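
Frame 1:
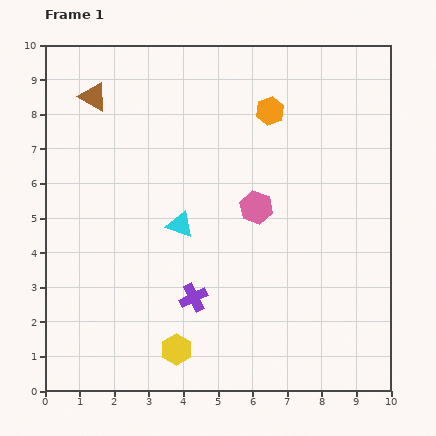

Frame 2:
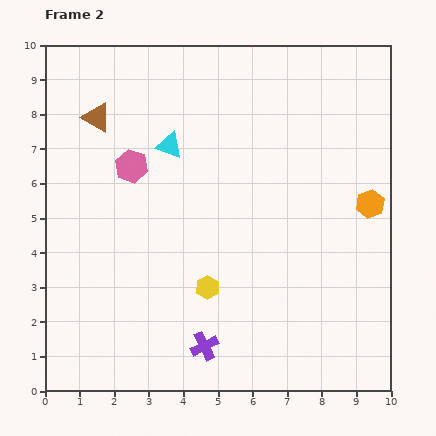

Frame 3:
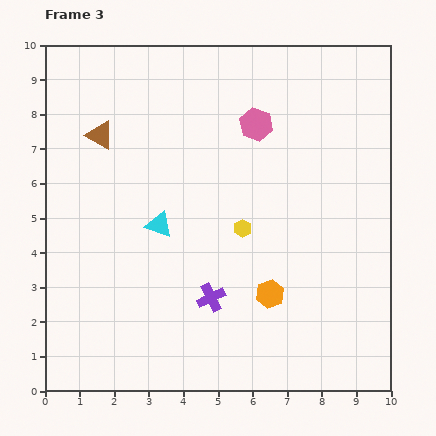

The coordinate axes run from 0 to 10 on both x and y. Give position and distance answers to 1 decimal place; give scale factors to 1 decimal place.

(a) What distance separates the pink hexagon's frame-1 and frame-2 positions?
3.8

The pink hexagon moved from (6.1, 5.3) to (2.5, 6.5), a distance of √(3.6² + 1.2²) ≈ 3.8.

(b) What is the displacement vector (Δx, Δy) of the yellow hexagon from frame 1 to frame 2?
(0.9, 1.8)

The yellow hexagon was at (3.8, 1.2) in frame 1 and (4.7, 3.0) in frame 2.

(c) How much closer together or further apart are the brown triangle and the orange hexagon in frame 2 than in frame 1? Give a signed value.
+3.2

Distance in frame 1: 5.1. Distance in frame 2: 8.3.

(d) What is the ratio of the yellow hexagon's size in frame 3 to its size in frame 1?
0.6×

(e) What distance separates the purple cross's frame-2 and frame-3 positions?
1.4

The purple cross moved from (4.6, 1.3) to (4.8, 2.7), a distance of √(0.2² + 1.4²) ≈ 1.4.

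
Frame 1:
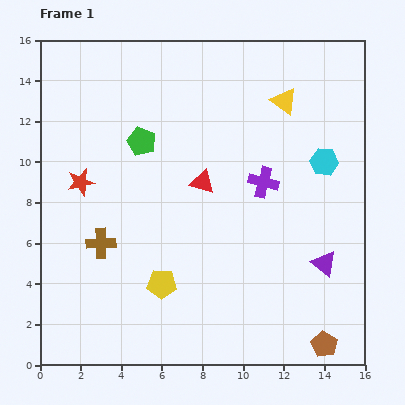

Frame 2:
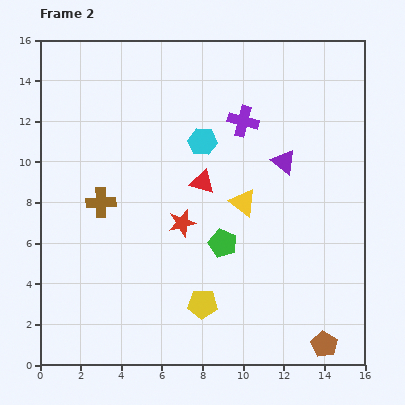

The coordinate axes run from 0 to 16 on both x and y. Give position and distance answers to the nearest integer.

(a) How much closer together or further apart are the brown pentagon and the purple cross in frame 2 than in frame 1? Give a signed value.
+3

Distance in frame 1: 9. Distance in frame 2: 12.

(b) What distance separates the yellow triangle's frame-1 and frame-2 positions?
5

The yellow triangle moved from (12, 13) to (10, 8), a distance of √(2² + 5²) ≈ 5.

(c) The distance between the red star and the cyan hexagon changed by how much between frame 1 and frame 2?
-8

Distance in frame 1: 12. Distance in frame 2: 4.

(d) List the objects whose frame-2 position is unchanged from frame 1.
the red triangle, the brown pentagon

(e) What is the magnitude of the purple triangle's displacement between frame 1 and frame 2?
5

The purple triangle moved from (14, 5) to (12, 10), a distance of √(2² + 5²) ≈ 5.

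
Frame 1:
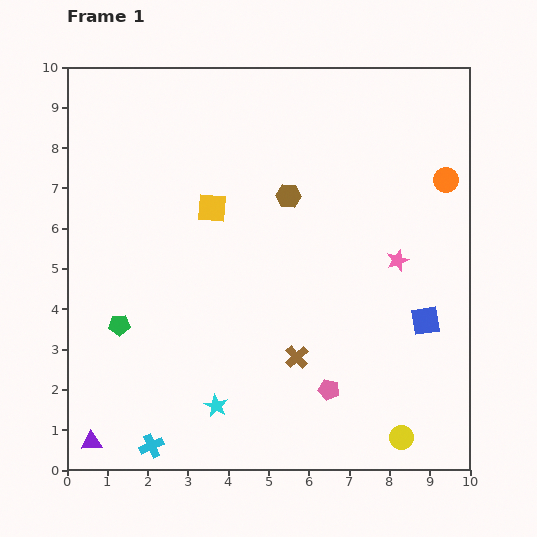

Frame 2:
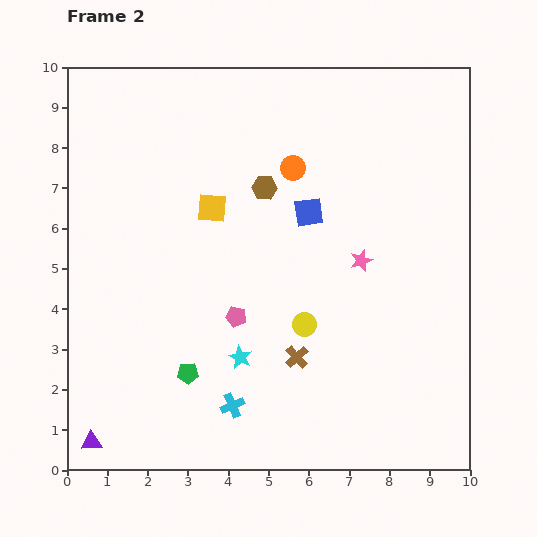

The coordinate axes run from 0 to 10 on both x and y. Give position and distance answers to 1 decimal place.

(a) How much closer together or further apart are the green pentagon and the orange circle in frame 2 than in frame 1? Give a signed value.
-3.2

Distance in frame 1: 8.9. Distance in frame 2: 5.7.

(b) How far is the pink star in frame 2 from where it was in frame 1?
0.9

The pink star moved from (8.2, 5.2) to (7.3, 5.2), a distance of √(0.9² + 0.0²) ≈ 0.9.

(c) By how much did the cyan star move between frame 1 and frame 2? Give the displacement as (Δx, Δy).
(0.6, 1.2)

The cyan star was at (3.7, 1.6) in frame 1 and (4.3, 2.8) in frame 2.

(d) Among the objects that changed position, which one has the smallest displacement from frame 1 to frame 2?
the brown hexagon

(moved 0.6)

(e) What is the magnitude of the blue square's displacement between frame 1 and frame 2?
4.0

The blue square moved from (8.9, 3.7) to (6.0, 6.4), a distance of √(2.9² + 2.7²) ≈ 4.0.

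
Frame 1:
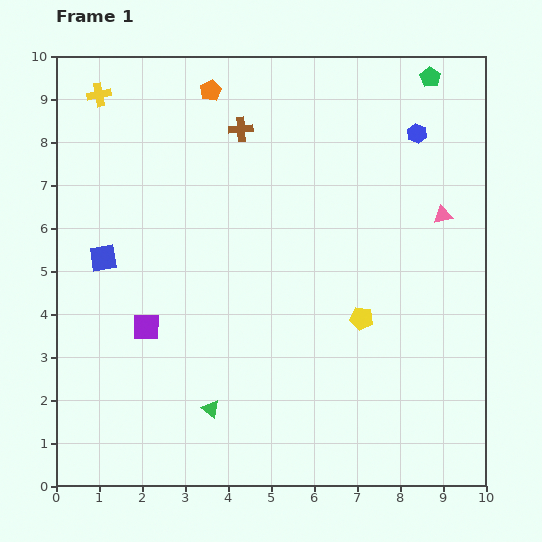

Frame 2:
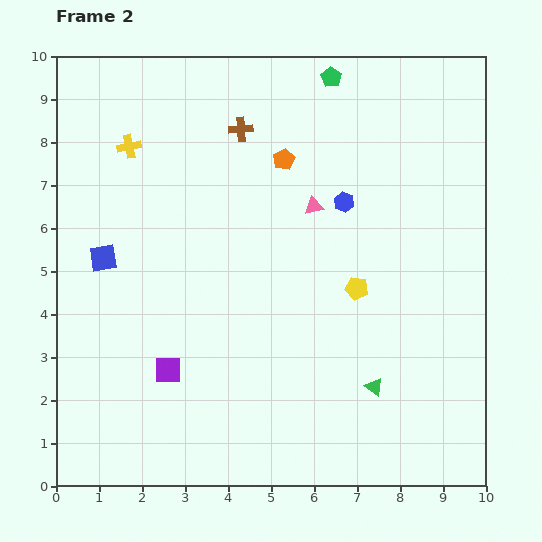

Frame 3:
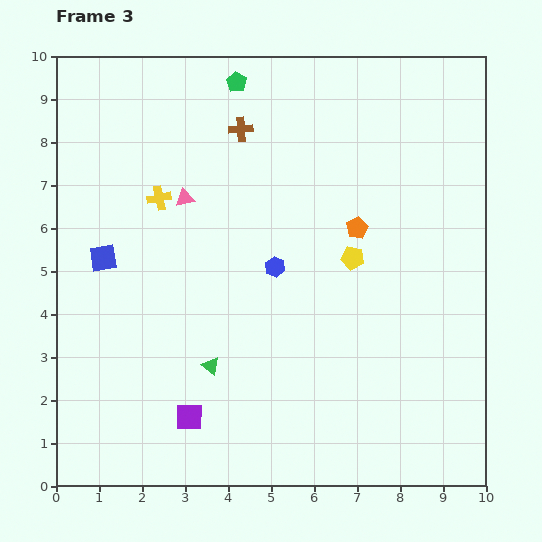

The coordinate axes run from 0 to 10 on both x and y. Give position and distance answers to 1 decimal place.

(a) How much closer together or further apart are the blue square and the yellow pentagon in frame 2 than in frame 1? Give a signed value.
-0.3

Distance in frame 1: 6.2. Distance in frame 2: 5.9.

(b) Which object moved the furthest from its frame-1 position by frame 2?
the green triangle

(moved 3.8; next 3.0)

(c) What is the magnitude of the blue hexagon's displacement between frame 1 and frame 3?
4.5

The blue hexagon moved from (8.4, 8.2) to (5.1, 5.1), a distance of √(3.3² + 3.1²) ≈ 4.5.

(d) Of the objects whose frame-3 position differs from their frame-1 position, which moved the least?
the green triangle

(moved 1.0)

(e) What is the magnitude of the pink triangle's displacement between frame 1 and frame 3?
6.0

The pink triangle moved from (9.0, 6.3) to (3.0, 6.7), a distance of √(6.0² + 0.4²) ≈ 6.0.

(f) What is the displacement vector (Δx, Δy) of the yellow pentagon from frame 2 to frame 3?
(-0.1, 0.7)

The yellow pentagon was at (7.0, 4.6) in frame 2 and (6.9, 5.3) in frame 3.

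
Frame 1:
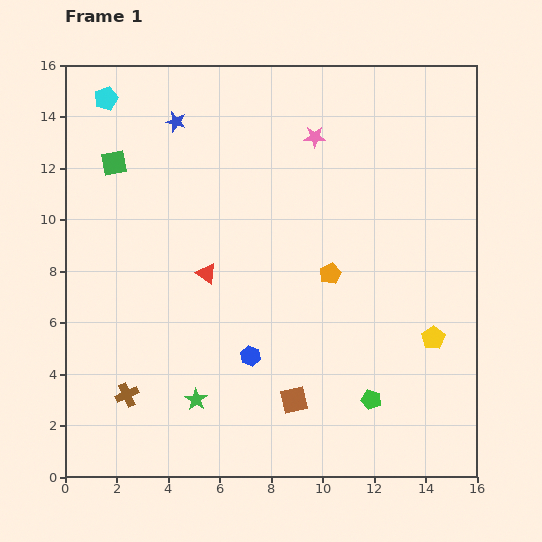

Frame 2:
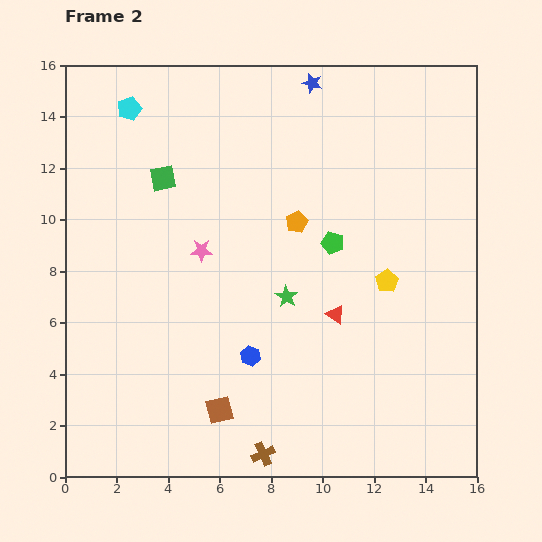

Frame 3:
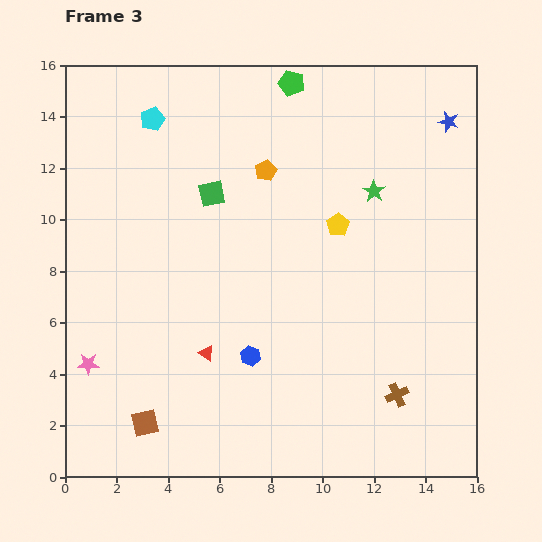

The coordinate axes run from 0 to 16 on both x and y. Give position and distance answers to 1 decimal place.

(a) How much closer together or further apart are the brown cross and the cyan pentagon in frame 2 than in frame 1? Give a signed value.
+2.9

Distance in frame 1: 11.5. Distance in frame 2: 14.4.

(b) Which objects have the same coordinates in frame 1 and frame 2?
the blue hexagon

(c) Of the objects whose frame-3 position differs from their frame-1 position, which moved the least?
the cyan pentagon

(moved 2.0)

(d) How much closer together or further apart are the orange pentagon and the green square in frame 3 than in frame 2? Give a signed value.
-3.2

Distance in frame 2: 5.5. Distance in frame 3: 2.3.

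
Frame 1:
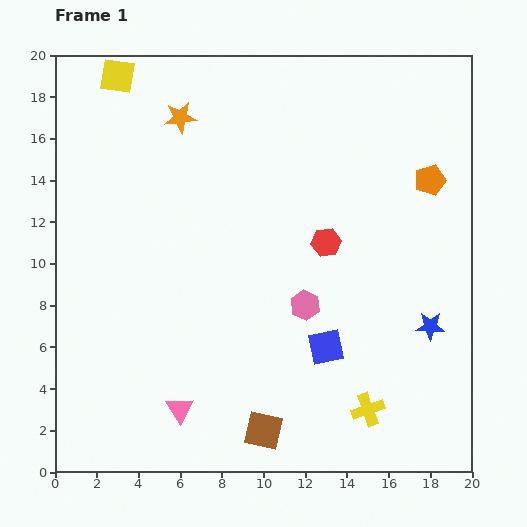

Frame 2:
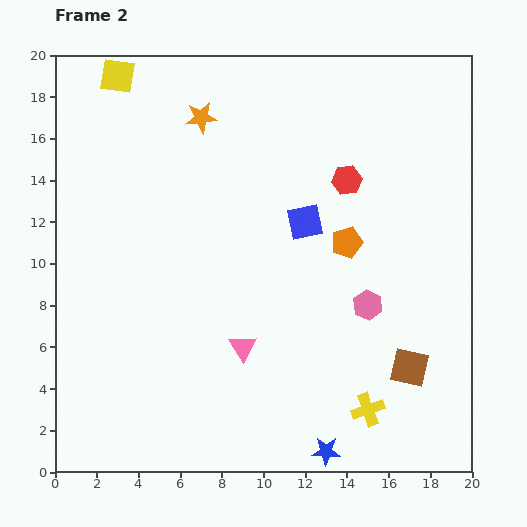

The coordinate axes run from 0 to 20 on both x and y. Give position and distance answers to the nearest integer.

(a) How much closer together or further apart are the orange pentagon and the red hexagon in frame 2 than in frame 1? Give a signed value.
-3

Distance in frame 1: 6. Distance in frame 2: 3.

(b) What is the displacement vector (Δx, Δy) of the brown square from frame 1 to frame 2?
(7, 3)

The brown square was at (10, 2) in frame 1 and (17, 5) in frame 2.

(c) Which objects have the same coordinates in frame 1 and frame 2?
the yellow square, the yellow cross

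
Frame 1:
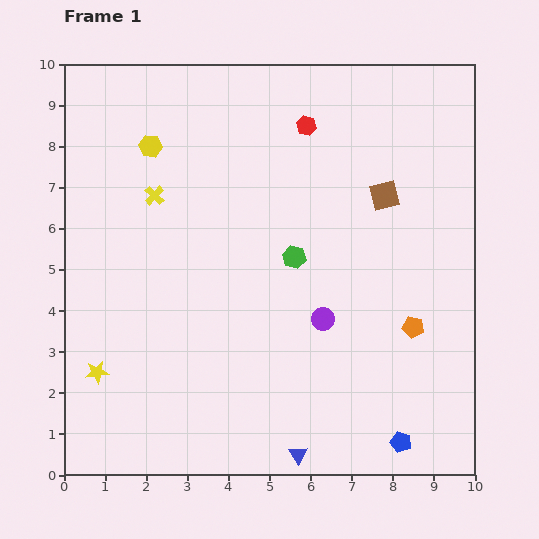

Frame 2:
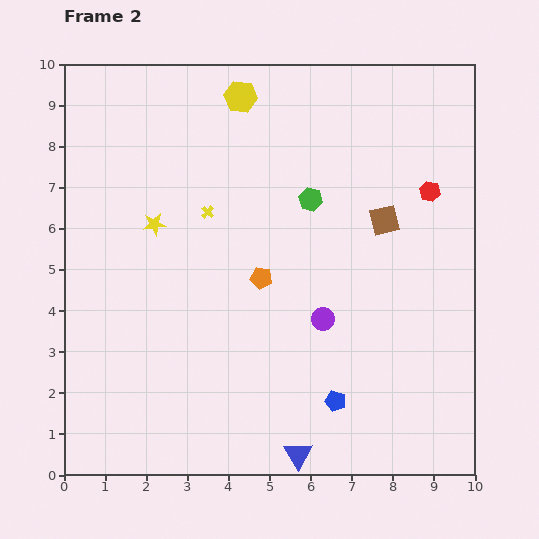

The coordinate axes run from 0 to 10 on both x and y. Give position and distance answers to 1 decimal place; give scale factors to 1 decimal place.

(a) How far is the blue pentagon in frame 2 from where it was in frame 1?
1.9

The blue pentagon moved from (8.2, 0.8) to (6.6, 1.8), a distance of √(1.6² + 1.0²) ≈ 1.9.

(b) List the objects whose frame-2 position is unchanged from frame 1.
the purple circle, the blue triangle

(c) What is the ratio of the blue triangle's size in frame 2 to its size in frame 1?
1.6×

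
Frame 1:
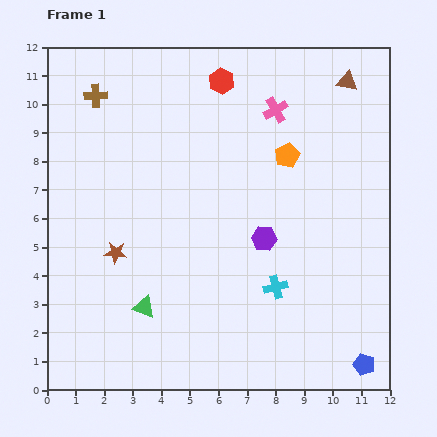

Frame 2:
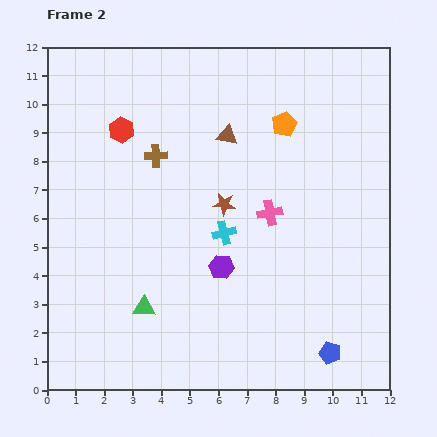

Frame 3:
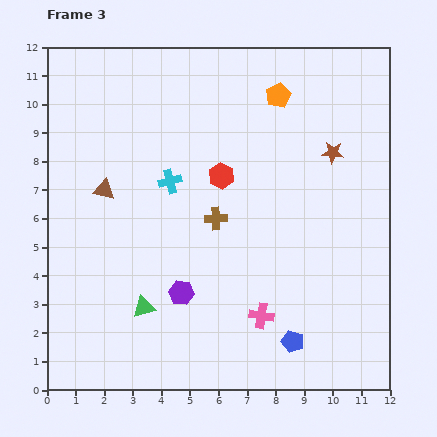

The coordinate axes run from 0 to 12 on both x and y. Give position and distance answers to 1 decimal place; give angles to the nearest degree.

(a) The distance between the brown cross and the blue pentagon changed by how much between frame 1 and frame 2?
-4.1

Distance in frame 1: 13.3. Distance in frame 2: 9.2.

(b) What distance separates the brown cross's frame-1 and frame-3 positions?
6.0

The brown cross moved from (1.7, 10.3) to (5.9, 6.0), a distance of √(4.2² + 4.3²) ≈ 6.0.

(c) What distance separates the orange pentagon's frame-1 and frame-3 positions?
2.1

The orange pentagon moved from (8.4, 8.2) to (8.1, 10.3), a distance of √(0.3² + 2.1²) ≈ 2.1.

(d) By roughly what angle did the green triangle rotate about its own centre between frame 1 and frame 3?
35° counter-clockwise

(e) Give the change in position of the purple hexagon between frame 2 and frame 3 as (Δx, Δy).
(-1.4, -0.9)

The purple hexagon was at (6.1, 4.3) in frame 2 and (4.7, 3.4) in frame 3.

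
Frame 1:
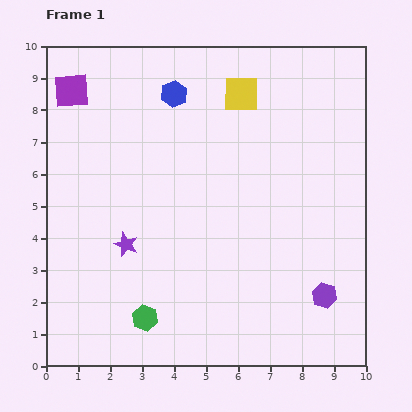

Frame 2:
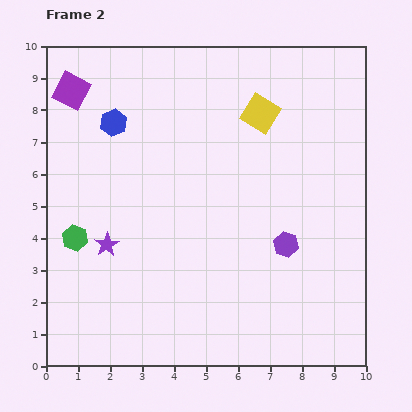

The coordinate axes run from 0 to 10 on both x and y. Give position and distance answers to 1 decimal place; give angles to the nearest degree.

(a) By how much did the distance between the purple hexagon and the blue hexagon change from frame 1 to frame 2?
-1.3

Distance in frame 1: 7.9. Distance in frame 2: 6.6.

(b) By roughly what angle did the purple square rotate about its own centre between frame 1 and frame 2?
32° clockwise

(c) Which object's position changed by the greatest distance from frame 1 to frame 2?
the green hexagon

(moved 3.3; next 2.1)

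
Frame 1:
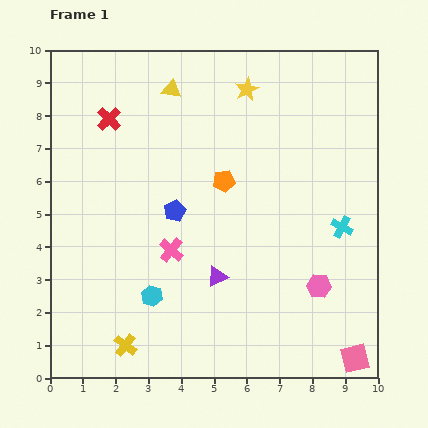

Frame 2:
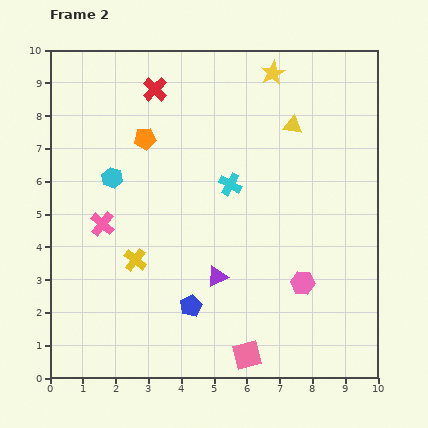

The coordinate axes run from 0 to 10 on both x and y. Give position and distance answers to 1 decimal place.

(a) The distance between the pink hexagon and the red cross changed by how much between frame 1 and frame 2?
-0.8

Distance in frame 1: 8.2. Distance in frame 2: 7.4.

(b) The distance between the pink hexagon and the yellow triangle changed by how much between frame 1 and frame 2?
-2.7

Distance in frame 1: 7.5. Distance in frame 2: 4.8.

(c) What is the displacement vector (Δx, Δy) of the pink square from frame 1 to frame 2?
(-3.3, 0.1)

The pink square was at (9.3, 0.6) in frame 1 and (6.0, 0.7) in frame 2.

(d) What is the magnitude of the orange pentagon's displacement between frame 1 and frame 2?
2.7

The orange pentagon moved from (5.3, 6.0) to (2.9, 7.3), a distance of √(2.4² + 1.3²) ≈ 2.7.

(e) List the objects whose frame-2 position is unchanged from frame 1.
the purple triangle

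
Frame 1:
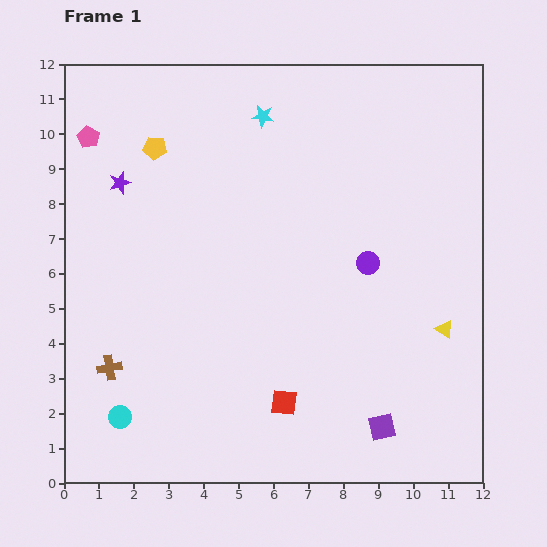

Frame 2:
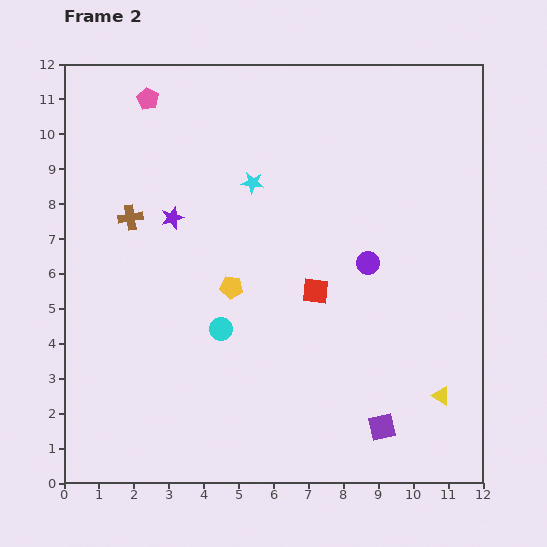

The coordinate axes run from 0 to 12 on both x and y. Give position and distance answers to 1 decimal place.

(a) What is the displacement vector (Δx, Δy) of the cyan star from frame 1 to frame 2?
(-0.3, -1.9)

The cyan star was at (5.7, 10.5) in frame 1 and (5.4, 8.6) in frame 2.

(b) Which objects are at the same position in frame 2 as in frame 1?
the purple square, the purple circle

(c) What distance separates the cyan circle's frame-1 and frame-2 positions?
3.8

The cyan circle moved from (1.6, 1.9) to (4.5, 4.4), a distance of √(2.9² + 2.5²) ≈ 3.8.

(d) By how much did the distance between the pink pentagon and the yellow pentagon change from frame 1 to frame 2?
+4.0

Distance in frame 1: 1.9. Distance in frame 2: 5.9.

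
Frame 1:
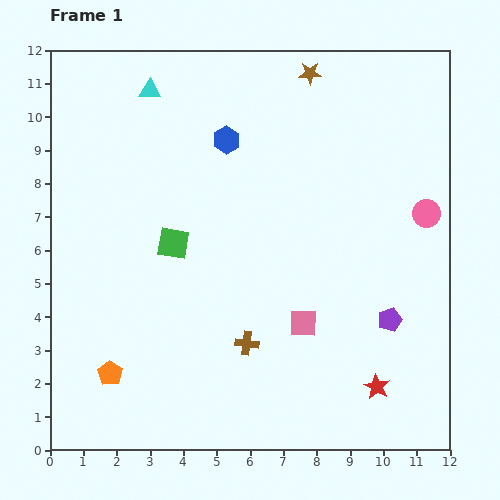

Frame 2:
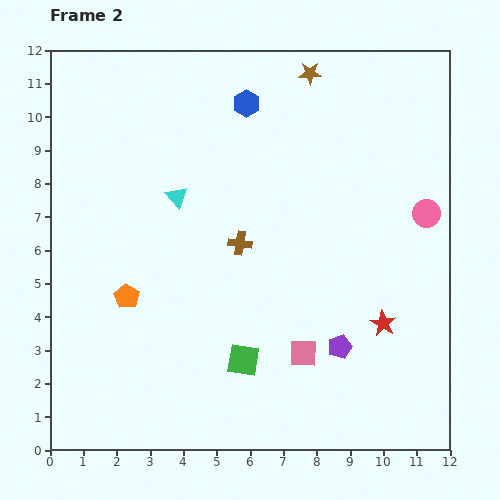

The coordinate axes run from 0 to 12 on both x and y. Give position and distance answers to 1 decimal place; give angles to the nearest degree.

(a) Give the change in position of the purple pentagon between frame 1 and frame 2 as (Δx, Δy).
(-1.5, -0.8)

The purple pentagon was at (10.2, 3.9) in frame 1 and (8.7, 3.1) in frame 2.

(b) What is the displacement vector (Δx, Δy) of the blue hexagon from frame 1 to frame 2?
(0.6, 1.1)

The blue hexagon was at (5.3, 9.3) in frame 1 and (5.9, 10.4) in frame 2.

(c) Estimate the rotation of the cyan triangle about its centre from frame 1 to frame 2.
48° clockwise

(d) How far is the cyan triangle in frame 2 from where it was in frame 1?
3.3

The cyan triangle moved from (3.0, 10.8) to (3.8, 7.6), a distance of √(0.8² + 3.2²) ≈ 3.3.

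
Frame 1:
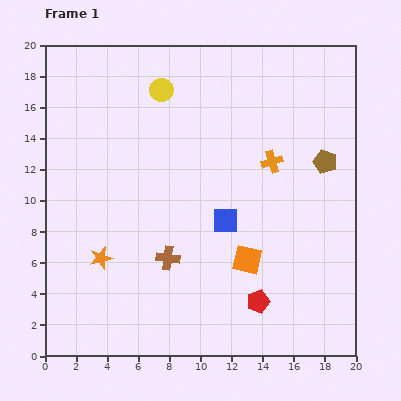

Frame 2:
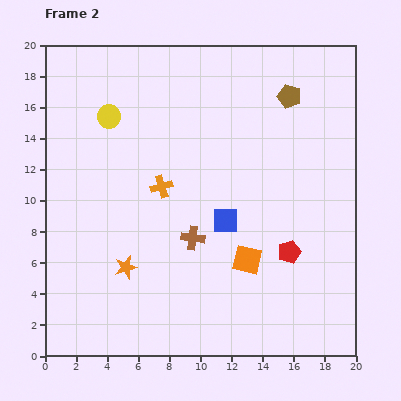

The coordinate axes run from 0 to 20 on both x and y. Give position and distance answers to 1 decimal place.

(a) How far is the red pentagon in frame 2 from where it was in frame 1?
3.8

The red pentagon moved from (13.7, 3.5) to (15.7, 6.7), a distance of √(2.0² + 3.2²) ≈ 3.8.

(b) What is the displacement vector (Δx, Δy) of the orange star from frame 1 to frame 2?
(1.6, -0.6)

The orange star was at (3.6, 6.3) in frame 1 and (5.2, 5.7) in frame 2.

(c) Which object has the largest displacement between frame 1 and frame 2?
the orange cross

(moved 7.3; next 4.8)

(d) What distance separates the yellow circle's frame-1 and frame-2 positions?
3.8

The yellow circle moved from (7.5, 17.1) to (4.1, 15.4), a distance of √(3.4² + 1.7²) ≈ 3.8.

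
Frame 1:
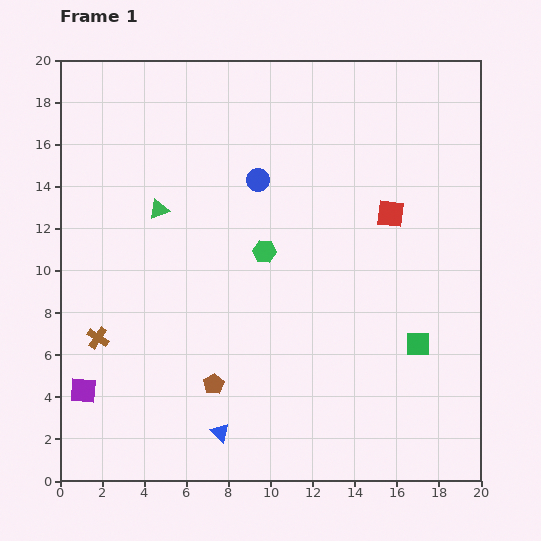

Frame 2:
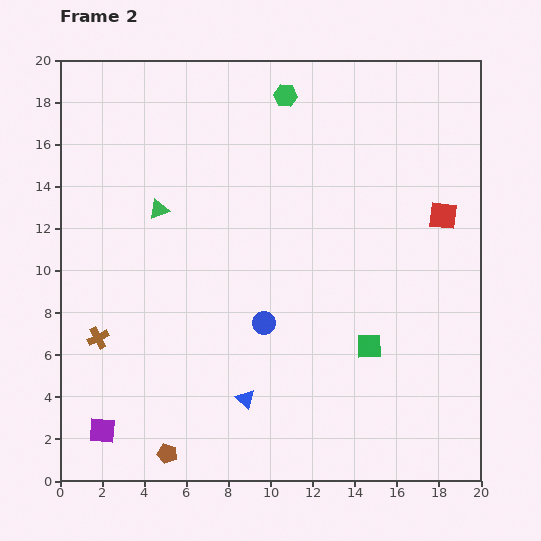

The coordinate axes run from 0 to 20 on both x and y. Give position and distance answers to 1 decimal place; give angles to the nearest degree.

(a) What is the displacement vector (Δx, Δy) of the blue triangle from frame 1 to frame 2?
(1.2, 1.6)

The blue triangle was at (7.6, 2.3) in frame 1 and (8.8, 3.9) in frame 2.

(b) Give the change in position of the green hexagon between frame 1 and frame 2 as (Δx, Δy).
(1.0, 7.4)

The green hexagon was at (9.7, 10.9) in frame 1 and (10.7, 18.3) in frame 2.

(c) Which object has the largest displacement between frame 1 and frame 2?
the green hexagon

(moved 7.5; next 6.8)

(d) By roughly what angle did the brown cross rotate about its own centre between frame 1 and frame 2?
29° clockwise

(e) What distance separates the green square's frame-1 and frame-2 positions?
2.3

The green square moved from (17.0, 6.5) to (14.7, 6.4), a distance of √(2.3² + 0.1²) ≈ 2.3.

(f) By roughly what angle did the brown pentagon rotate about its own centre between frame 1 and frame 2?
26° counter-clockwise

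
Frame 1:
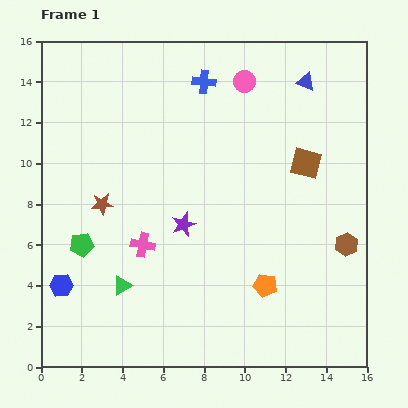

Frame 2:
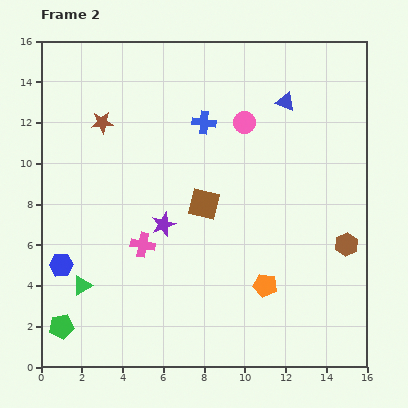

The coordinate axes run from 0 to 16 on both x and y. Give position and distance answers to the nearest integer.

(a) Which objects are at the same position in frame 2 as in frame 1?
the pink cross, the brown hexagon, the orange pentagon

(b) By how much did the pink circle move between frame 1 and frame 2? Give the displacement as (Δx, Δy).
(0, -2)

The pink circle was at (10, 14) in frame 1 and (10, 12) in frame 2.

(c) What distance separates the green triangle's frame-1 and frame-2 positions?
2

The green triangle moved from (4, 4) to (2, 4), a distance of √(2² + 0²) ≈ 2.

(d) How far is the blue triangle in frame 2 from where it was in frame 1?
1

The blue triangle moved from (13, 14) to (12, 13), a distance of √(1² + 1²) ≈ 1.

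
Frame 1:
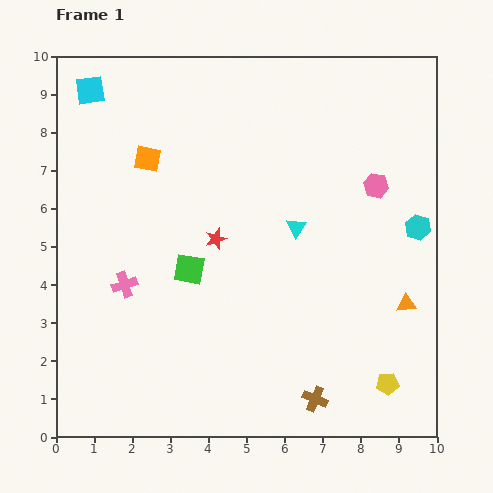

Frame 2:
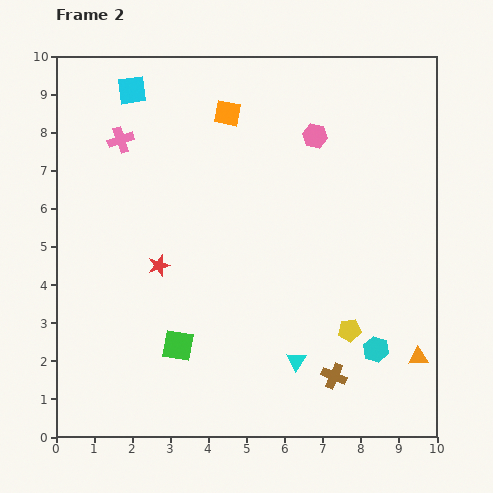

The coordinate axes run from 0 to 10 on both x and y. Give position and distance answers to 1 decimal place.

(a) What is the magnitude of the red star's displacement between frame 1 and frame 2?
1.7

The red star moved from (4.2, 5.2) to (2.7, 4.5), a distance of √(1.5² + 0.7²) ≈ 1.7.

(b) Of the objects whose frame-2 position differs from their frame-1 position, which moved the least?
the brown cross

(moved 0.8)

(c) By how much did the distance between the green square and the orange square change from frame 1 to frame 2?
+3.1

Distance in frame 1: 3.1. Distance in frame 2: 6.2.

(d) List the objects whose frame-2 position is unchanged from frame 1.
none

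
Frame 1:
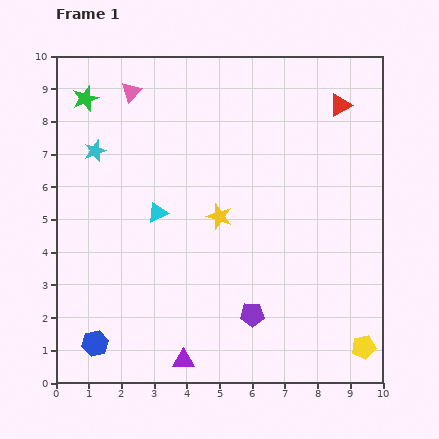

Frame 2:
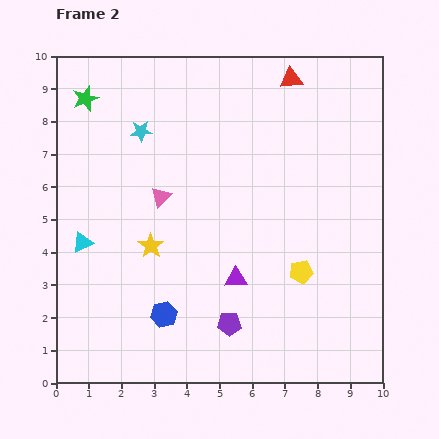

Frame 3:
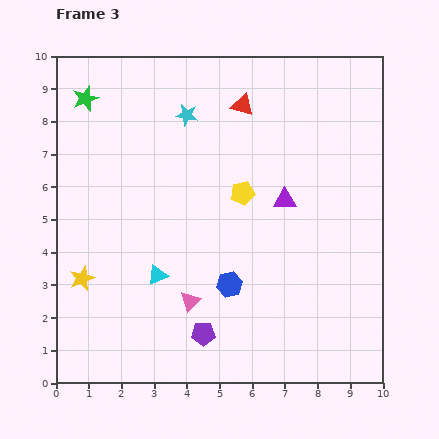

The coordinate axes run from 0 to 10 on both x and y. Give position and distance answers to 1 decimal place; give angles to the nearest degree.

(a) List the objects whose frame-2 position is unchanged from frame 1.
the green star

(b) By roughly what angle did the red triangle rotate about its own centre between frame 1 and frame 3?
47° clockwise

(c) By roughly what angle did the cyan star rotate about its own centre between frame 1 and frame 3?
30° clockwise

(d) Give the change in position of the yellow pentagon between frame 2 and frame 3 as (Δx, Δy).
(-1.8, 2.4)

The yellow pentagon was at (7.5, 3.4) in frame 2 and (5.7, 5.8) in frame 3.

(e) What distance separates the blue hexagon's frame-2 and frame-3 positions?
2.2

The blue hexagon moved from (3.3, 2.1) to (5.3, 3.0), a distance of √(2.0² + 0.9²) ≈ 2.2.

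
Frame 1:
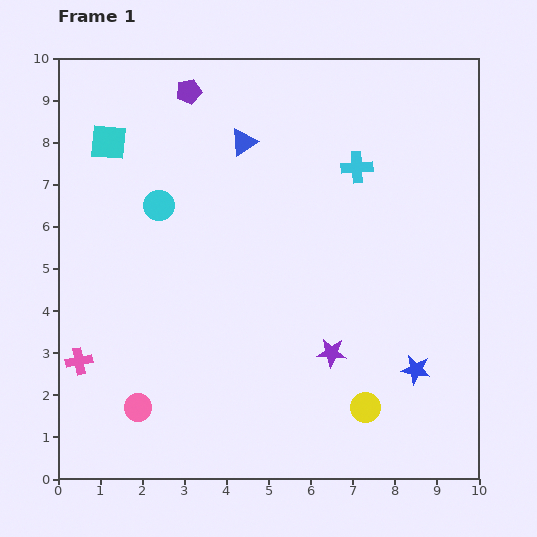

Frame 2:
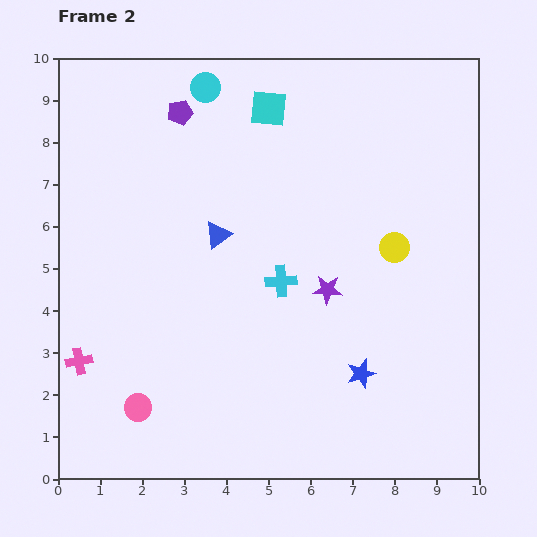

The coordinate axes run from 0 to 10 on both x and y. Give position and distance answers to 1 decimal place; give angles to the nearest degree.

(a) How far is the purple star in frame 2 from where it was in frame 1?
1.5

The purple star moved from (6.5, 3.0) to (6.4, 4.5), a distance of √(0.1² + 1.5²) ≈ 1.5.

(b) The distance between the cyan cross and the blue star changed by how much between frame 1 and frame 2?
-2.1

Distance in frame 1: 5.0. Distance in frame 2: 2.9.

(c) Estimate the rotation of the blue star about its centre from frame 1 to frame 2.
27° counter-clockwise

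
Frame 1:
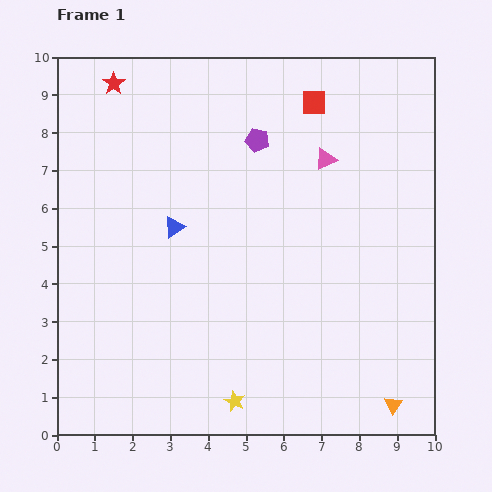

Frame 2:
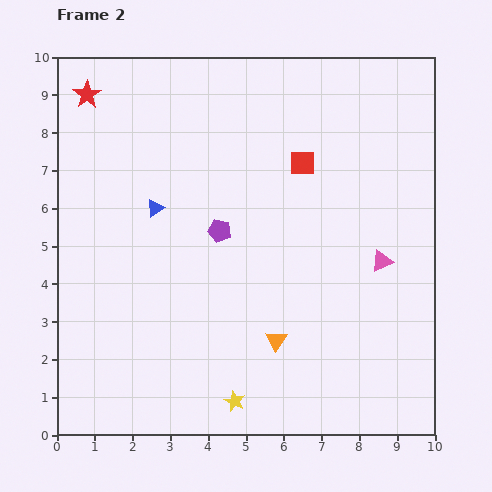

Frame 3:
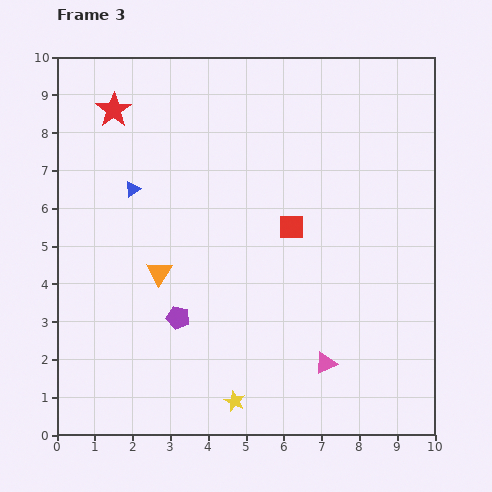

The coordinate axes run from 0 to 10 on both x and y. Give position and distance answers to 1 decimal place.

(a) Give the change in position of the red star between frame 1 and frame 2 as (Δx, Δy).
(-0.7, -0.3)

The red star was at (1.5, 9.3) in frame 1 and (0.8, 9.0) in frame 2.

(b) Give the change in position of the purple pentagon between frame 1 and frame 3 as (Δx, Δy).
(-2.1, -4.7)

The purple pentagon was at (5.3, 7.8) in frame 1 and (3.2, 3.1) in frame 3.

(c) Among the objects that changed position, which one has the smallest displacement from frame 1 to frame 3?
the red star

(moved 0.7)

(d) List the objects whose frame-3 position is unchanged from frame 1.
the yellow star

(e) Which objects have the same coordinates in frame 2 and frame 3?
the yellow star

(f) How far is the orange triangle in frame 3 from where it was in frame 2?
3.6

The orange triangle moved from (5.8, 2.5) to (2.7, 4.3), a distance of √(3.1² + 1.8²) ≈ 3.6.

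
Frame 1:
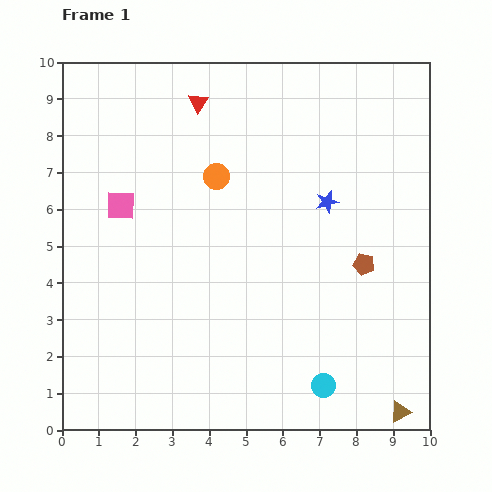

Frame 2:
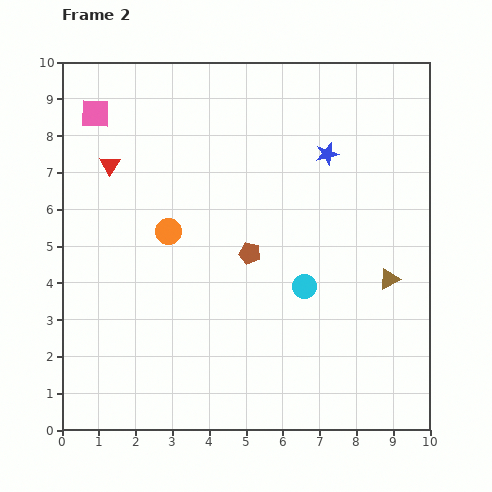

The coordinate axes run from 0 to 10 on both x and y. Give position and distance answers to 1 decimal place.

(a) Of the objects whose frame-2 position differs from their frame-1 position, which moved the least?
the blue star

(moved 1.3)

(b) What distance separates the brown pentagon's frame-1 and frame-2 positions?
3.1

The brown pentagon moved from (8.2, 4.5) to (5.1, 4.8), a distance of √(3.1² + 0.3²) ≈ 3.1.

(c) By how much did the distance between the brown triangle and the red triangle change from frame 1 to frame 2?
-1.8

Distance in frame 1: 10.0. Distance in frame 2: 8.2.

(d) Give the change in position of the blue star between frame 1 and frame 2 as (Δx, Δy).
(0.0, 1.3)

The blue star was at (7.2, 6.2) in frame 1 and (7.2, 7.5) in frame 2.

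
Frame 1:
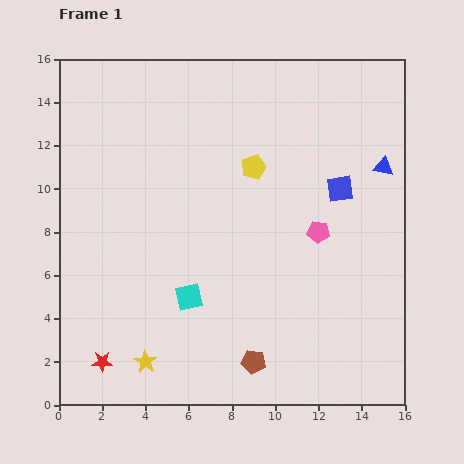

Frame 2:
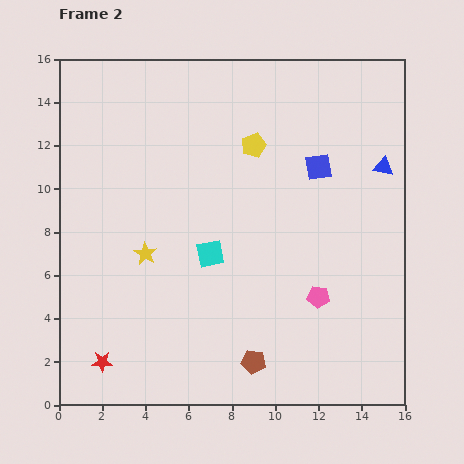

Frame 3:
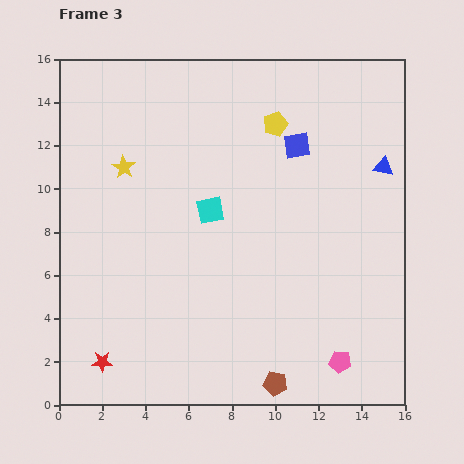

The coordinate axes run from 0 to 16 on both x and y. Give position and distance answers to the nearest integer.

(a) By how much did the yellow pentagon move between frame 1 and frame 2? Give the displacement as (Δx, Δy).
(0, 1)

The yellow pentagon was at (9, 11) in frame 1 and (9, 12) in frame 2.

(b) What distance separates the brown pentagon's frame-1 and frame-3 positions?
1

The brown pentagon moved from (9, 2) to (10, 1), a distance of √(1² + 1²) ≈ 1.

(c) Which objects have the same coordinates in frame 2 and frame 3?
the red star, the blue triangle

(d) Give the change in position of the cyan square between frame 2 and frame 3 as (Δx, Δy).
(0, 2)

The cyan square was at (7, 7) in frame 2 and (7, 9) in frame 3.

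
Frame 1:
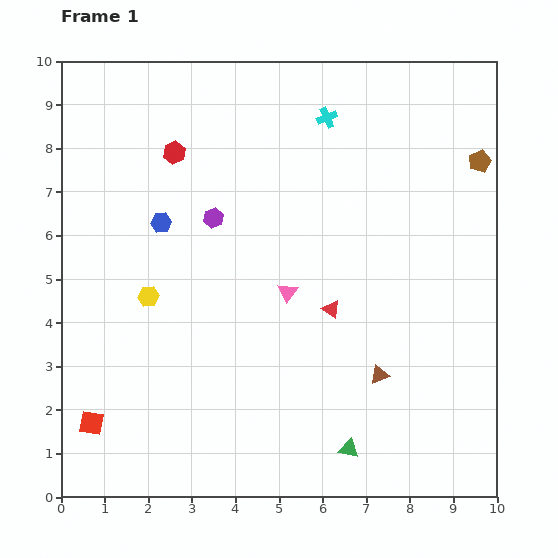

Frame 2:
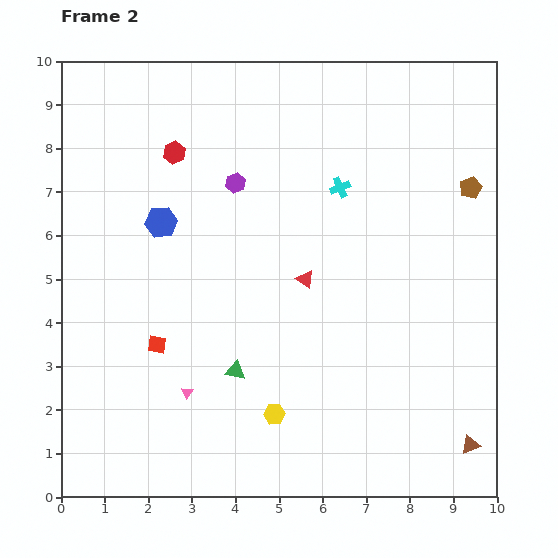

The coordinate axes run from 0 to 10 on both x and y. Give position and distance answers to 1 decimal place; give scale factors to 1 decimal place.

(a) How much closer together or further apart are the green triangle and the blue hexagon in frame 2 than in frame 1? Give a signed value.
-2.9

Distance in frame 1: 6.7. Distance in frame 2: 3.8.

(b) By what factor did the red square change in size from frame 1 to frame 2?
0.8×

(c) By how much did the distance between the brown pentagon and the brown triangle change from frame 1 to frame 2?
+0.5

Distance in frame 1: 5.4. Distance in frame 2: 5.9.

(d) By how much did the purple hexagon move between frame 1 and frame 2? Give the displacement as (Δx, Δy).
(0.5, 0.8)

The purple hexagon was at (3.5, 6.4) in frame 1 and (4.0, 7.2) in frame 2.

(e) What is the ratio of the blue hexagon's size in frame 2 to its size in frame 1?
1.6×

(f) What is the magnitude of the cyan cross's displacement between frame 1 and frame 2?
1.6

The cyan cross moved from (6.1, 8.7) to (6.4, 7.1), a distance of √(0.3² + 1.6²) ≈ 1.6.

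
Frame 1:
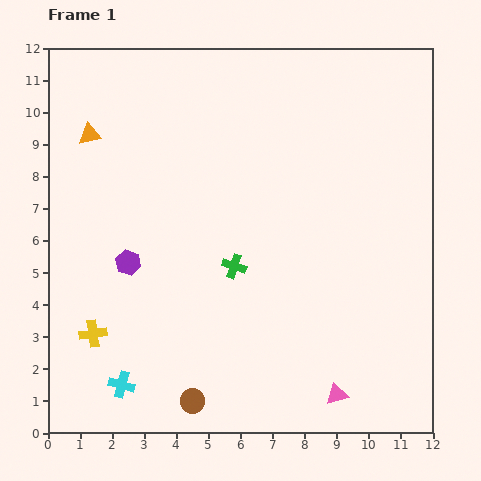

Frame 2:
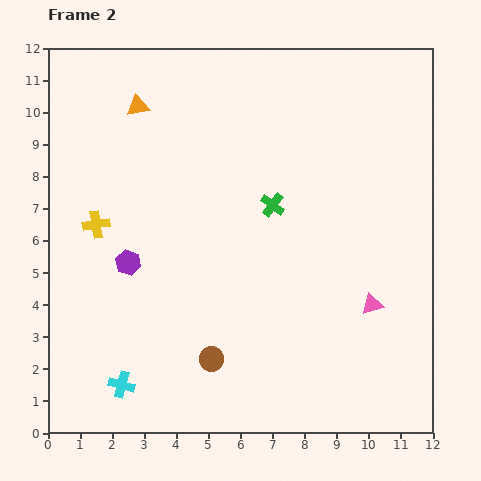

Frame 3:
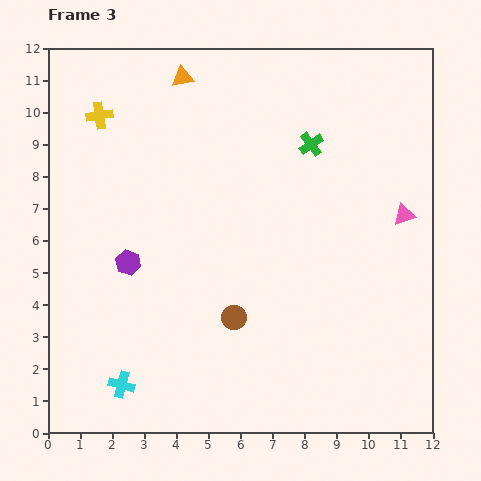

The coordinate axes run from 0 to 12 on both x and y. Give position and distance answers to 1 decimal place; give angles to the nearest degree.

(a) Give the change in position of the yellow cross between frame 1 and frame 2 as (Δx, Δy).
(0.1, 3.4)

The yellow cross was at (1.4, 3.1) in frame 1 and (1.5, 6.5) in frame 2.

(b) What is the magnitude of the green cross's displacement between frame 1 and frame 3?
4.5

The green cross moved from (5.8, 5.2) to (8.2, 9.0), a distance of √(2.4² + 3.8²) ≈ 4.5.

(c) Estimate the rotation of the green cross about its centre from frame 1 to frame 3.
36° clockwise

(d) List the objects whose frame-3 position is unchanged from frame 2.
the cyan cross, the purple hexagon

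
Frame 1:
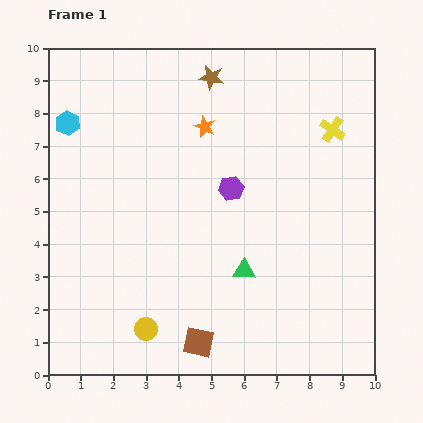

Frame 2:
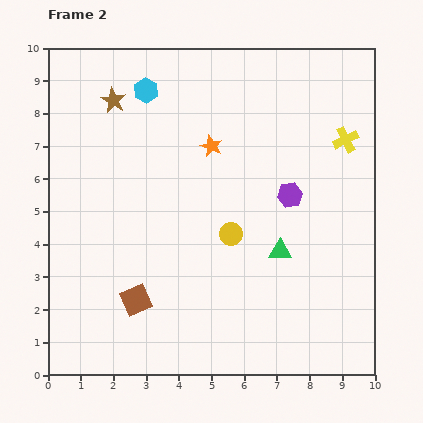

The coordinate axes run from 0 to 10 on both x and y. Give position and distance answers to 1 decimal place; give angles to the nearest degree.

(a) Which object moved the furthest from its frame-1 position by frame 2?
the yellow circle

(moved 3.9; next 3.1)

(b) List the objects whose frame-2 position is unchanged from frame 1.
none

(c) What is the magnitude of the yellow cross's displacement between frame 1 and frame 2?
0.5

The yellow cross moved from (8.7, 7.5) to (9.1, 7.2), a distance of √(0.4² + 0.3²) ≈ 0.5.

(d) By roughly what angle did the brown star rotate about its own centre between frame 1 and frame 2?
19° clockwise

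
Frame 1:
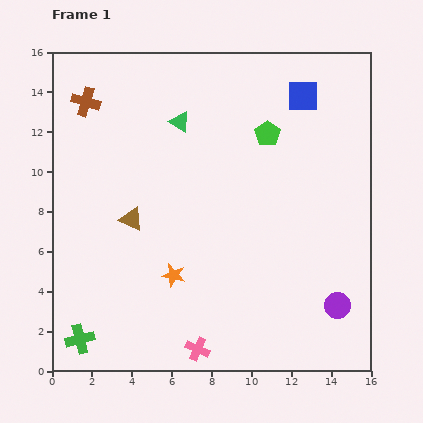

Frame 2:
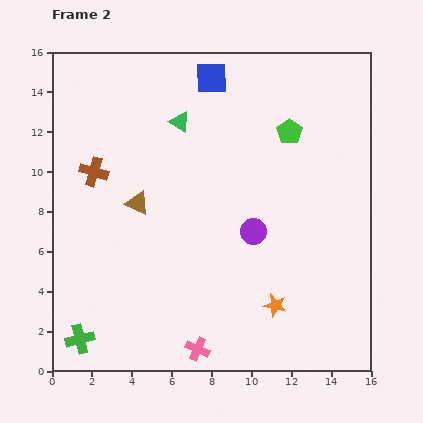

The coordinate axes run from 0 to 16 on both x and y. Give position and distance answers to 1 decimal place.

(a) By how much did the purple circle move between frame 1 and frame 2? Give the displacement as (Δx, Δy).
(-4.2, 3.7)

The purple circle was at (14.3, 3.3) in frame 1 and (10.1, 7.0) in frame 2.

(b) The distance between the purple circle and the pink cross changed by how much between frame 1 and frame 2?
-0.8

Distance in frame 1: 7.3. Distance in frame 2: 6.5.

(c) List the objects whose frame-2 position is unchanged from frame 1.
the pink cross, the green triangle, the green cross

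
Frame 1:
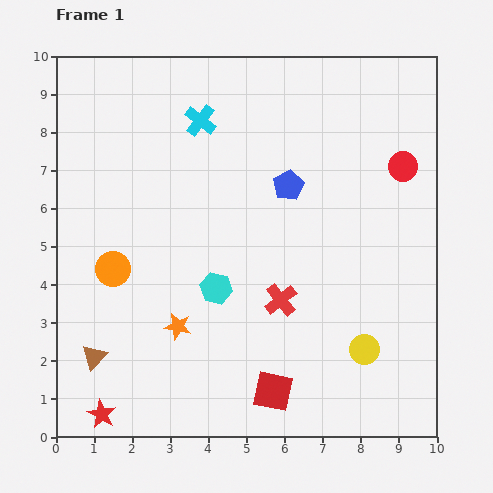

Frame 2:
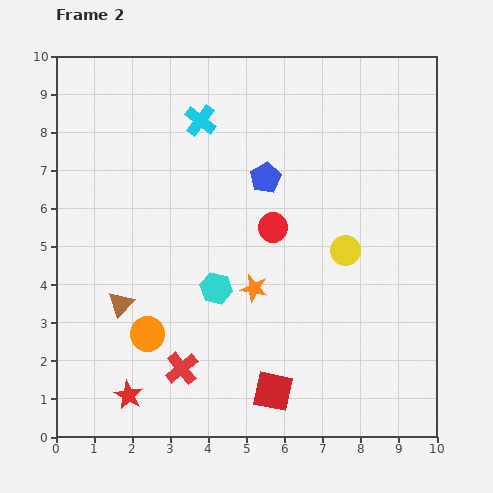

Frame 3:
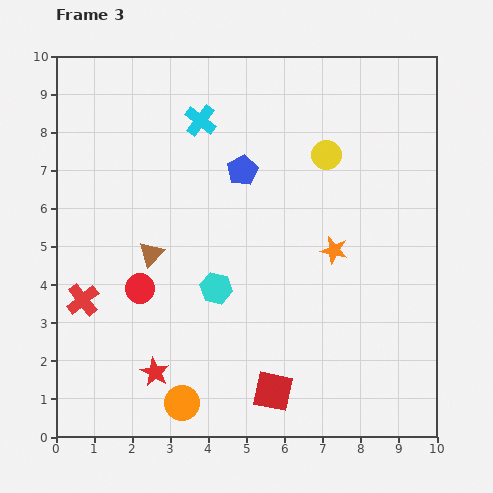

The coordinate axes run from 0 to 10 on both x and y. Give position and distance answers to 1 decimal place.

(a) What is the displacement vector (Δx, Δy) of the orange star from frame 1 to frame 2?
(2.0, 1.0)

The orange star was at (3.2, 2.9) in frame 1 and (5.2, 3.9) in frame 2.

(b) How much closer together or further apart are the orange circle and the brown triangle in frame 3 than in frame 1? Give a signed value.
+1.6

Distance in frame 1: 2.4. Distance in frame 3: 4.0.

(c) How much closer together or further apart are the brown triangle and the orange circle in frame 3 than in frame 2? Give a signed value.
+2.9

Distance in frame 2: 1.1. Distance in frame 3: 4.0.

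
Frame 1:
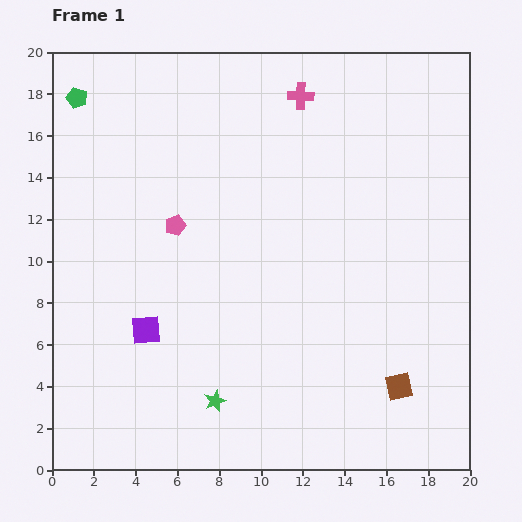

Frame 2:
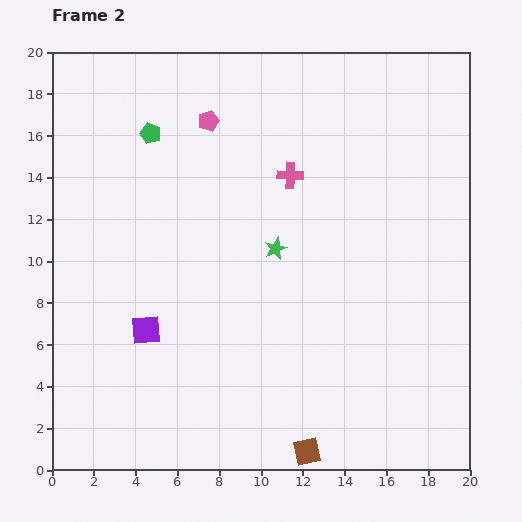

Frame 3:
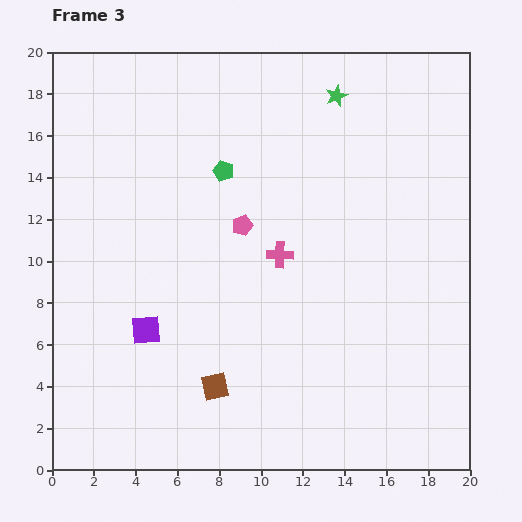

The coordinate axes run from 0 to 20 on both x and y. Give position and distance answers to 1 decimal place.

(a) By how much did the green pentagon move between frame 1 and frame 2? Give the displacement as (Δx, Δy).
(3.5, -1.7)

The green pentagon was at (1.2, 17.8) in frame 1 and (4.7, 16.1) in frame 2.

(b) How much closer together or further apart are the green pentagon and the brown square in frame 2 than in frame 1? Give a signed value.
-3.8

Distance in frame 1: 20.7. Distance in frame 2: 16.9.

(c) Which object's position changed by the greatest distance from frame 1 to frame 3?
the green star

(moved 15.7; next 8.8)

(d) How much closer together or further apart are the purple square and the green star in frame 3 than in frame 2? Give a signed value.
+7.1

Distance in frame 2: 7.3. Distance in frame 3: 14.4.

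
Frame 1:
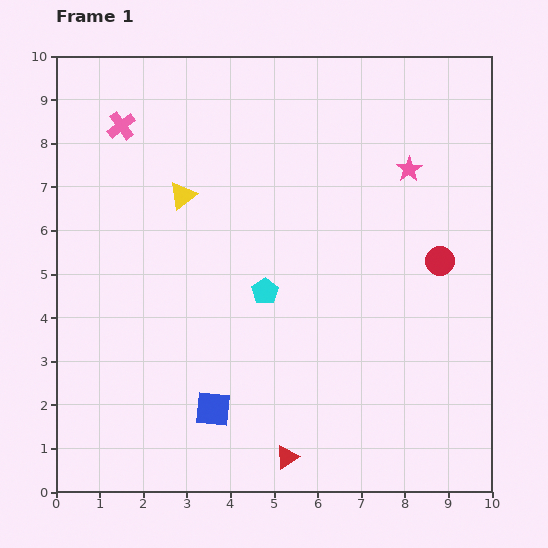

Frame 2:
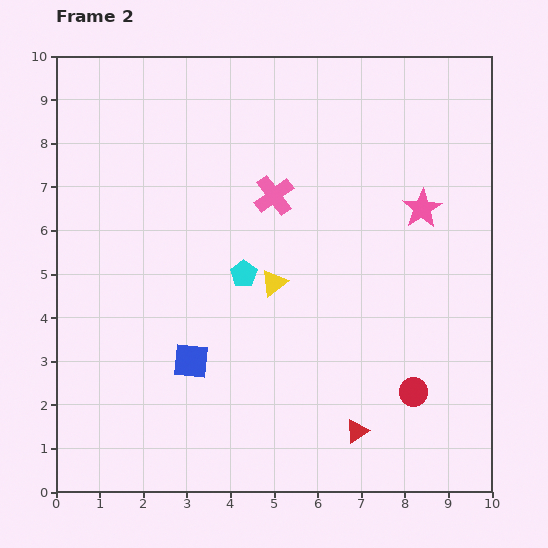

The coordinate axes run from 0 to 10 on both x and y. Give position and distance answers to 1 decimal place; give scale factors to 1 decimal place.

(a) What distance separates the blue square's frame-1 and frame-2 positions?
1.2

The blue square moved from (3.6, 1.9) to (3.1, 3.0), a distance of √(0.5² + 1.1²) ≈ 1.2.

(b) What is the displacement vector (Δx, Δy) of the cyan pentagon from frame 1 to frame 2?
(-0.5, 0.4)

The cyan pentagon was at (4.8, 4.6) in frame 1 and (4.3, 5.0) in frame 2.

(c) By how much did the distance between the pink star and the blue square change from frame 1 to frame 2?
-0.7

Distance in frame 1: 7.1. Distance in frame 2: 6.4.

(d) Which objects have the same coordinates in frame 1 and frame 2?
none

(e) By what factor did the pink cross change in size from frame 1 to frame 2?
1.4×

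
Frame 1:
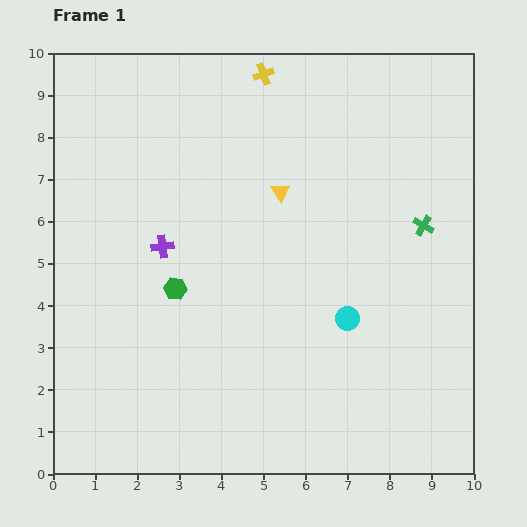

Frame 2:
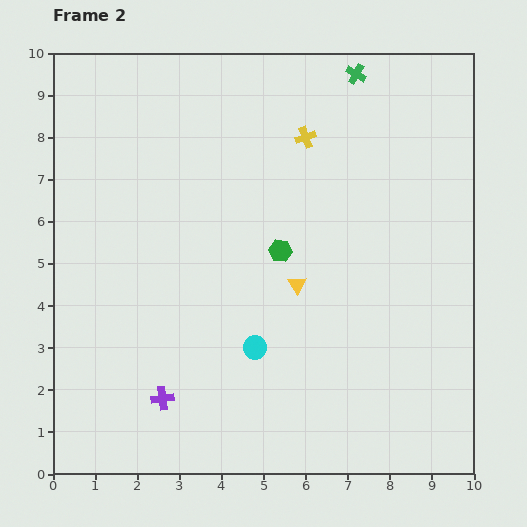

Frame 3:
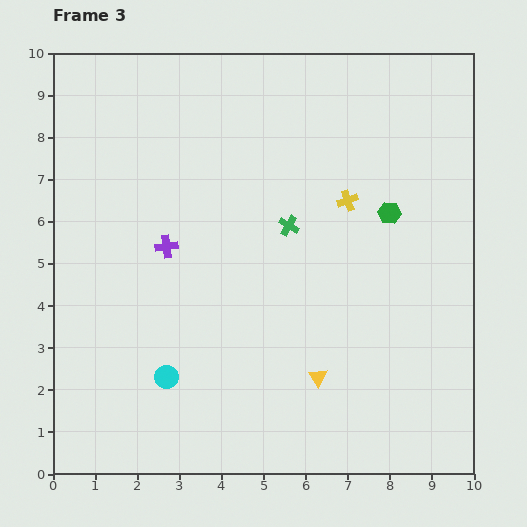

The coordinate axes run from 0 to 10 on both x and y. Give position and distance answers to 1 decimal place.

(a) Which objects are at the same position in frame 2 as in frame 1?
none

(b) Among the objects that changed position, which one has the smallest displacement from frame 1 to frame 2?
the yellow cross

(moved 1.8)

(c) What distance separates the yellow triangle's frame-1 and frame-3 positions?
4.5

The yellow triangle moved from (5.4, 6.7) to (6.3, 2.3), a distance of √(0.9² + 4.4²) ≈ 4.5.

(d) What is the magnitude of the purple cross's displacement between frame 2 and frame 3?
3.6

The purple cross moved from (2.6, 1.8) to (2.7, 5.4), a distance of √(0.1² + 3.6²) ≈ 3.6.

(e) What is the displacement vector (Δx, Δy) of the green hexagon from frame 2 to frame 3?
(2.6, 0.9)

The green hexagon was at (5.4, 5.3) in frame 2 and (8.0, 6.2) in frame 3.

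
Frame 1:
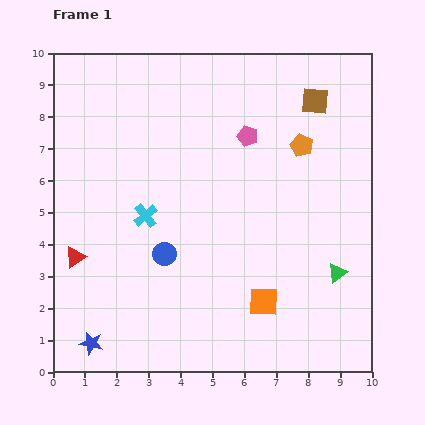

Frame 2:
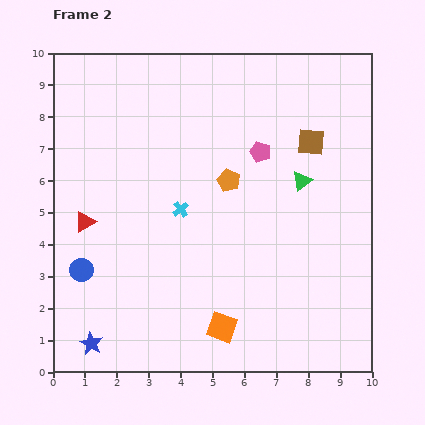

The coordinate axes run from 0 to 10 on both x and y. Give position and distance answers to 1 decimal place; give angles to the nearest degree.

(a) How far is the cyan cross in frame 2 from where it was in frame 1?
1.1

The cyan cross moved from (2.9, 4.9) to (4.0, 5.1), a distance of √(1.1² + 0.2²) ≈ 1.1.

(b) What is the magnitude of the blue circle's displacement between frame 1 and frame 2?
2.6

The blue circle moved from (3.5, 3.7) to (0.9, 3.2), a distance of √(2.6² + 0.5²) ≈ 2.6.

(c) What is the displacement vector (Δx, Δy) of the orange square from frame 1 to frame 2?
(-1.3, -0.8)

The orange square was at (6.6, 2.2) in frame 1 and (5.3, 1.4) in frame 2.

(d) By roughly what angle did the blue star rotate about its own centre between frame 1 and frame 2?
17° clockwise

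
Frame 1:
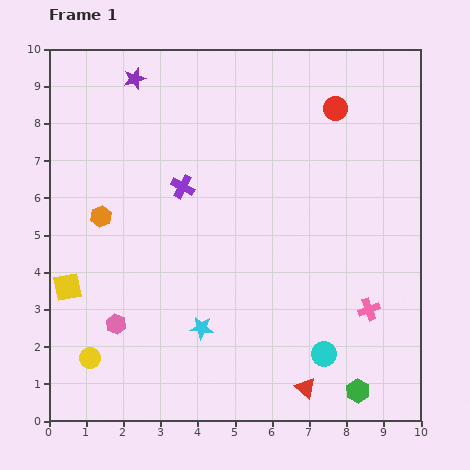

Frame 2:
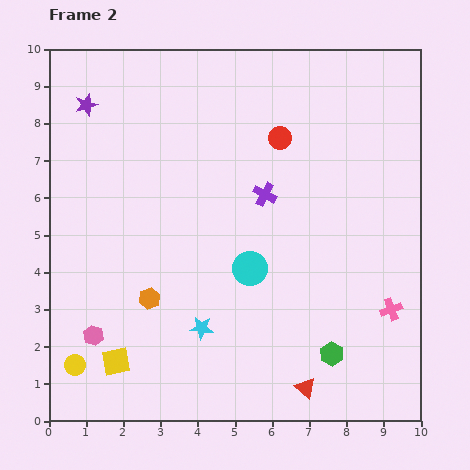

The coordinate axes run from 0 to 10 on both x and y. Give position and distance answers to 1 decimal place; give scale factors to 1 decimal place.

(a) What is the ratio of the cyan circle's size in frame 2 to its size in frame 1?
1.4×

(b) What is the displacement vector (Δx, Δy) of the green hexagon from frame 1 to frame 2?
(-0.7, 1.0)

The green hexagon was at (8.3, 0.8) in frame 1 and (7.6, 1.8) in frame 2.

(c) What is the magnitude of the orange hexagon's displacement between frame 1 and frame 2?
2.6

The orange hexagon moved from (1.4, 5.5) to (2.7, 3.3), a distance of √(1.3² + 2.2²) ≈ 2.6.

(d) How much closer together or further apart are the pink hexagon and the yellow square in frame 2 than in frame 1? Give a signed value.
-0.7

Distance in frame 1: 1.6. Distance in frame 2: 0.9.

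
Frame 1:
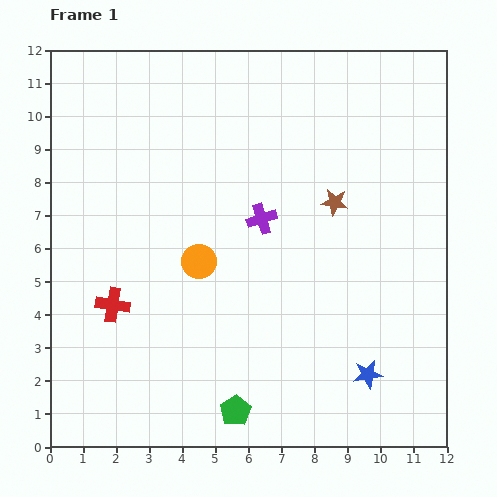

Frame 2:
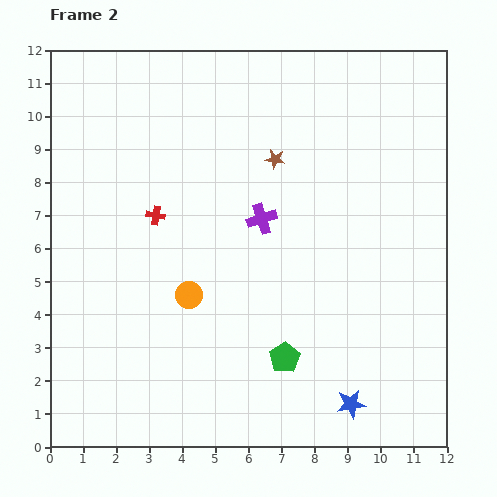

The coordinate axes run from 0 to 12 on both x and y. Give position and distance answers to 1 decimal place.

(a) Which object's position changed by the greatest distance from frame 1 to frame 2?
the red cross

(moved 3.0; next 2.2)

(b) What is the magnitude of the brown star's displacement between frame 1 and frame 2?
2.2

The brown star moved from (8.6, 7.4) to (6.8, 8.7), a distance of √(1.8² + 1.3²) ≈ 2.2.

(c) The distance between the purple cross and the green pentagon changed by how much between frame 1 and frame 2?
-1.6

Distance in frame 1: 5.9. Distance in frame 2: 4.3.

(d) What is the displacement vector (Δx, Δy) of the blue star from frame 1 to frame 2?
(-0.5, -0.9)

The blue star was at (9.6, 2.2) in frame 1 and (9.1, 1.3) in frame 2.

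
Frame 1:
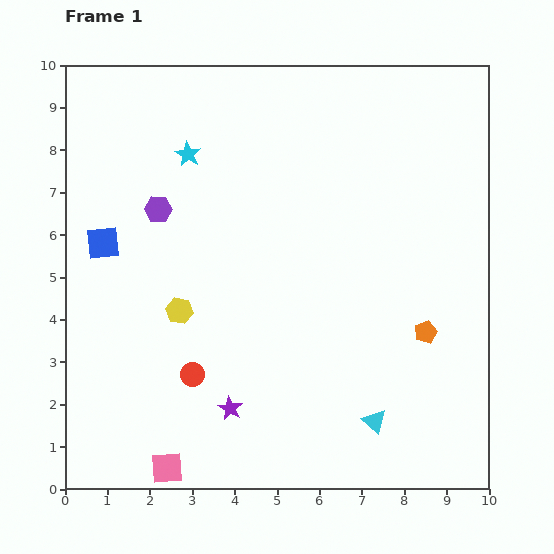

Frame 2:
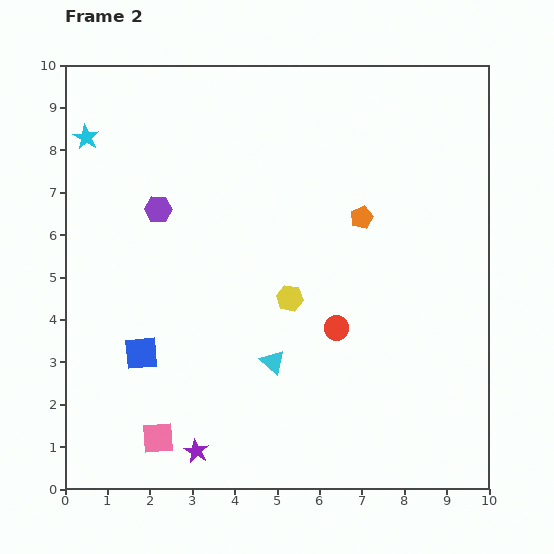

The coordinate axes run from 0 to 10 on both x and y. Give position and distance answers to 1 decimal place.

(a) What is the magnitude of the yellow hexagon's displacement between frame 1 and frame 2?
2.6

The yellow hexagon moved from (2.7, 4.2) to (5.3, 4.5), a distance of √(2.6² + 0.3²) ≈ 2.6.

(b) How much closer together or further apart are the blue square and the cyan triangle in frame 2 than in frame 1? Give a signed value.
-4.6

Distance in frame 1: 7.7. Distance in frame 2: 3.1.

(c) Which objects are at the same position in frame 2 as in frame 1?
the purple hexagon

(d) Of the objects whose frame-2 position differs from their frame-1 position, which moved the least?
the pink square

(moved 0.7)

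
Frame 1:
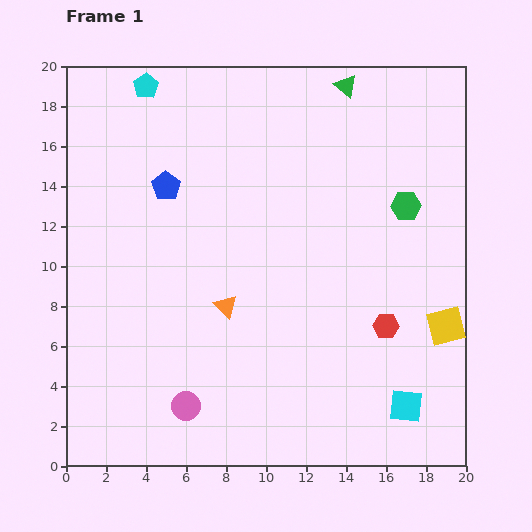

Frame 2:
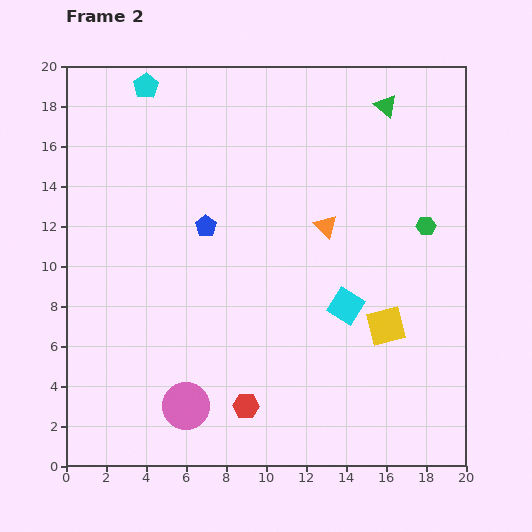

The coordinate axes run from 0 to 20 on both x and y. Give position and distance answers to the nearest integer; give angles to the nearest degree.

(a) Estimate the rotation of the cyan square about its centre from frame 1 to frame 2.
25° clockwise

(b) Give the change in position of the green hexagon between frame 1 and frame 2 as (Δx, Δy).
(1, -1)

The green hexagon was at (17, 13) in frame 1 and (18, 12) in frame 2.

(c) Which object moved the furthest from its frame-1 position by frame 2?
the red hexagon

(moved 8; next 6)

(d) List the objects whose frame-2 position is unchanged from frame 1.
the pink circle, the cyan pentagon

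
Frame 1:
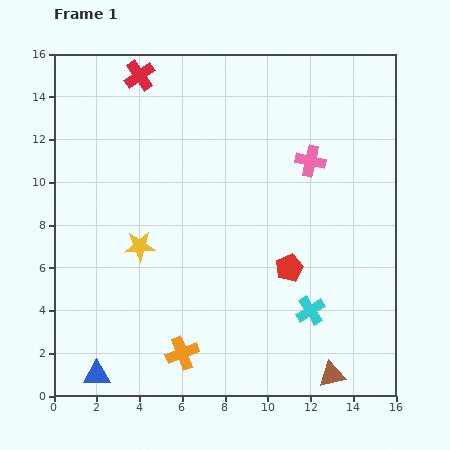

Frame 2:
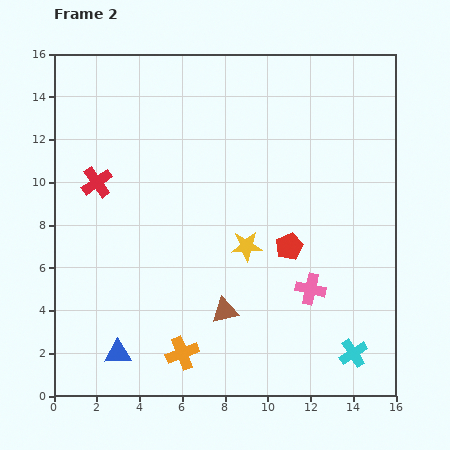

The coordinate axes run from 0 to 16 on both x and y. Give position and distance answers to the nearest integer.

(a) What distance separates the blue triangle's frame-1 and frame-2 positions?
1

The blue triangle moved from (2, 1) to (3, 2), a distance of √(1² + 1²) ≈ 1.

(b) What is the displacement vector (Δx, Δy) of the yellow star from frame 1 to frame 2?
(5, 0)

The yellow star was at (4, 7) in frame 1 and (9, 7) in frame 2.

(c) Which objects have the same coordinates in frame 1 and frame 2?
the orange cross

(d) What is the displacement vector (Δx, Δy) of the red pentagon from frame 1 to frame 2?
(0, 1)

The red pentagon was at (11, 6) in frame 1 and (11, 7) in frame 2.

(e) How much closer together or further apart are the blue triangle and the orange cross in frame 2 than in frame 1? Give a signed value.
-1

Distance in frame 1: 4. Distance in frame 2: 3.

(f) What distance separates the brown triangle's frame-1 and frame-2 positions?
6

The brown triangle moved from (13, 1) to (8, 4), a distance of √(5² + 3²) ≈ 6.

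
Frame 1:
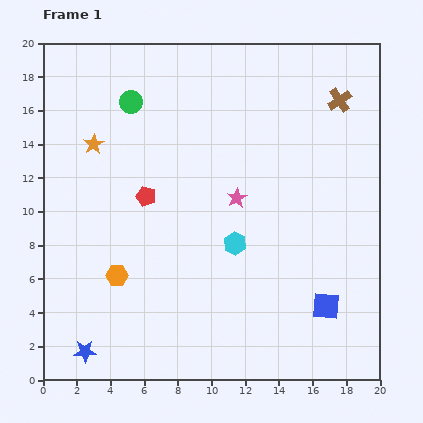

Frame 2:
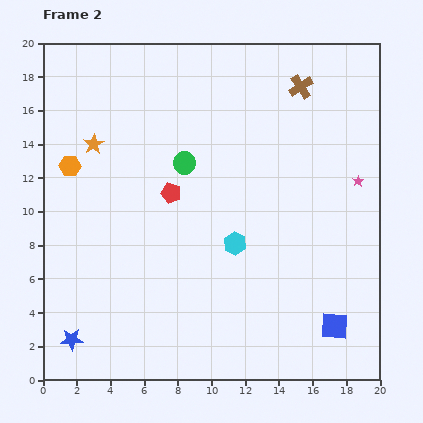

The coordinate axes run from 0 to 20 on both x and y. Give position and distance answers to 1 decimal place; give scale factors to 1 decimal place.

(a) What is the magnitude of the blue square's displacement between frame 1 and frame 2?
1.3

The blue square moved from (16.8, 4.4) to (17.3, 3.2), a distance of √(0.5² + 1.2²) ≈ 1.3.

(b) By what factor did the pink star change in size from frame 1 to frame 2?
0.6×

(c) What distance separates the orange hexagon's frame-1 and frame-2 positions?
7.1

The orange hexagon moved from (4.4, 6.2) to (1.6, 12.7), a distance of √(2.8² + 6.5²) ≈ 7.1.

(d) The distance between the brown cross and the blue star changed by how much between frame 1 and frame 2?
-1.0

Distance in frame 1: 21.2. Distance in frame 2: 20.2.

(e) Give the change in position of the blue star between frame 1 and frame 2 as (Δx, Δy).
(-0.8, 0.7)

The blue star was at (2.5, 1.7) in frame 1 and (1.7, 2.4) in frame 2.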